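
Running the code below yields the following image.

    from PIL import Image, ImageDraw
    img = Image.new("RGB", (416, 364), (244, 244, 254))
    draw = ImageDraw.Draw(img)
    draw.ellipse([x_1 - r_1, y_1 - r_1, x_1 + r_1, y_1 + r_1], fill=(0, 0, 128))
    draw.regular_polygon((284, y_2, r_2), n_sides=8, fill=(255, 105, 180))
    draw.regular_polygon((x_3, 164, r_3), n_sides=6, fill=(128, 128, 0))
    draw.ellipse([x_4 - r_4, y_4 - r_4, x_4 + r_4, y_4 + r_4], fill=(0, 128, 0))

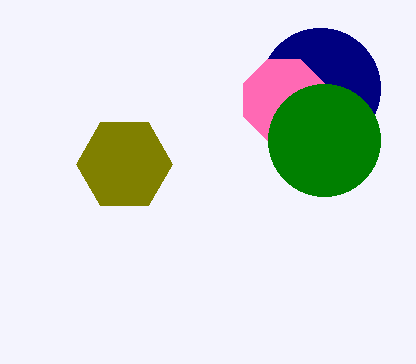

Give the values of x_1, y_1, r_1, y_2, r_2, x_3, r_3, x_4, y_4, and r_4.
x_1 = 320
y_1 = 88
r_1 = 60
y_2 = 100
r_2 = 44
x_3 = 124
r_3 = 48
x_4 = 324
y_4 = 140
r_4 = 56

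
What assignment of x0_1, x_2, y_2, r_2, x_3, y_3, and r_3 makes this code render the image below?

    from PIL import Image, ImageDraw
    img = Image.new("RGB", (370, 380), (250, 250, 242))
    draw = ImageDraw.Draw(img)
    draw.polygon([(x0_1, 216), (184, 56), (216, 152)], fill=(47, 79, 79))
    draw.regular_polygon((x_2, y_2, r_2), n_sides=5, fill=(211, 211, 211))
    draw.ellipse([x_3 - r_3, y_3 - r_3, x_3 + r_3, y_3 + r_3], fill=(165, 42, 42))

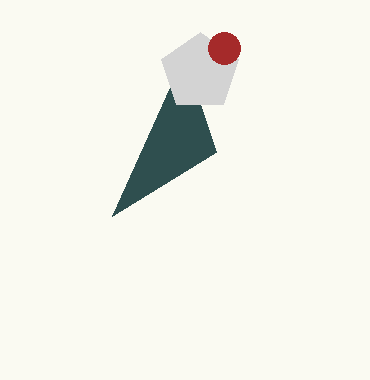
x0_1 = 112
x_2 = 200
y_2 = 72
r_2 = 40
x_3 = 224
y_3 = 48
r_3 = 16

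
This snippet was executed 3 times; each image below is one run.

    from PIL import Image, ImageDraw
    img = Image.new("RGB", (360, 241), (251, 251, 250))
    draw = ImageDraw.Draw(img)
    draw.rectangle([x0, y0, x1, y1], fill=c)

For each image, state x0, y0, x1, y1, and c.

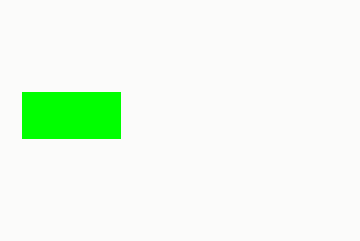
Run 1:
x0 = 22; y0 = 92; x1 = 120; y1 = 138; c = 'lime'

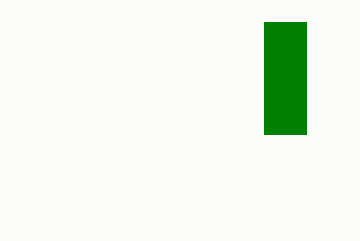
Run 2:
x0 = 264, y0 = 22, x1 = 306, y1 = 134, c = 'green'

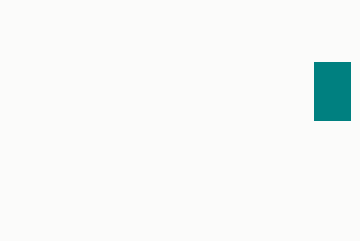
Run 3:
x0 = 314, y0 = 62, x1 = 350, y1 = 120, c = 'teal'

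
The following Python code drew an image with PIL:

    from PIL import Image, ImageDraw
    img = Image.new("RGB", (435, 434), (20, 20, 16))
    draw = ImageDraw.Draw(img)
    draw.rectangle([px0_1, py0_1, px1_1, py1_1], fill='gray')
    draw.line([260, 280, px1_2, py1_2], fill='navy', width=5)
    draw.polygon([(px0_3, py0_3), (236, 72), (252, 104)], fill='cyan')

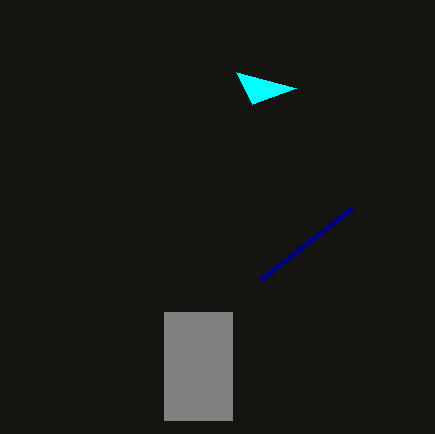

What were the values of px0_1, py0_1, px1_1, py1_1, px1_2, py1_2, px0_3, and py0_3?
px0_1 = 164; py0_1 = 312; px1_1 = 232; py1_1 = 420; px1_2 = 352; py1_2 = 208; px0_3 = 296; py0_3 = 88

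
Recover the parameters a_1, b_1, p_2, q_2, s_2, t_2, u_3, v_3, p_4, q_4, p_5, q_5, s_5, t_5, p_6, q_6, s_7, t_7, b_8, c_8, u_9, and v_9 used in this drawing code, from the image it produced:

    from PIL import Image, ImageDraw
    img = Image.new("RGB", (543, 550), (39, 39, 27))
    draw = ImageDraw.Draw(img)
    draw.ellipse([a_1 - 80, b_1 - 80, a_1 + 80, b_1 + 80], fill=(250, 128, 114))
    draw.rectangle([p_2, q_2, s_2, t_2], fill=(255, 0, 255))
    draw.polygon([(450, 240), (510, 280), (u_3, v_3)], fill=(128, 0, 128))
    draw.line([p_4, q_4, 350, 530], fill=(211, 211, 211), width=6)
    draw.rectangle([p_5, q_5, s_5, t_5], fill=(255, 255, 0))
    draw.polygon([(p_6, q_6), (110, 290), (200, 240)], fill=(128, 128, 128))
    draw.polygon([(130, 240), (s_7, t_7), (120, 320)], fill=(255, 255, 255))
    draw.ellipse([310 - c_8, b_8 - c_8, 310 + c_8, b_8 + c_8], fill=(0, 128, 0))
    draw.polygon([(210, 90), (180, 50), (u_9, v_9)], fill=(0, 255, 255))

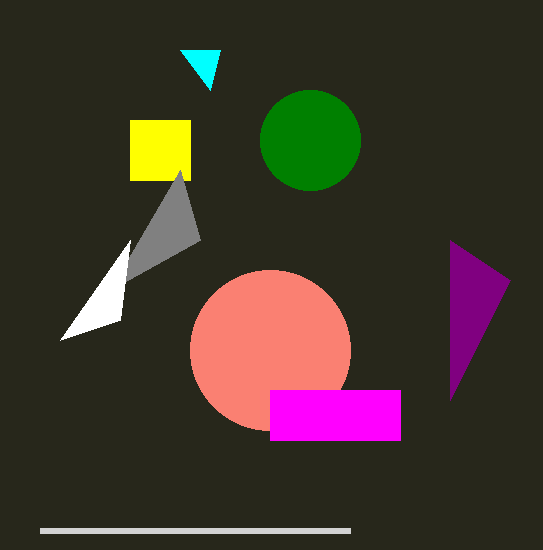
a_1 = 270, b_1 = 350, p_2 = 270, q_2 = 390, s_2 = 400, t_2 = 440, u_3 = 450, v_3 = 400, p_4 = 40, q_4 = 530, p_5 = 130, q_5 = 120, s_5 = 190, t_5 = 180, p_6 = 180, q_6 = 170, s_7 = 60, t_7 = 340, b_8 = 140, c_8 = 50, u_9 = 220, v_9 = 50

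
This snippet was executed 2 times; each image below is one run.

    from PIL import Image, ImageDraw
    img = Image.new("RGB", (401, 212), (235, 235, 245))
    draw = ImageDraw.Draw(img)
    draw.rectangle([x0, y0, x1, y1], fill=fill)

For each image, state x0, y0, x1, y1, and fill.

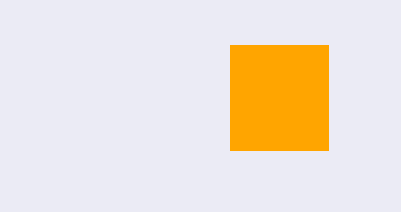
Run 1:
x0 = 230; y0 = 45; x1 = 328; y1 = 150; fill = 'orange'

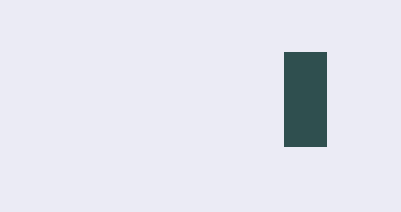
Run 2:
x0 = 284; y0 = 52; x1 = 326; y1 = 146; fill = 'darkslategray'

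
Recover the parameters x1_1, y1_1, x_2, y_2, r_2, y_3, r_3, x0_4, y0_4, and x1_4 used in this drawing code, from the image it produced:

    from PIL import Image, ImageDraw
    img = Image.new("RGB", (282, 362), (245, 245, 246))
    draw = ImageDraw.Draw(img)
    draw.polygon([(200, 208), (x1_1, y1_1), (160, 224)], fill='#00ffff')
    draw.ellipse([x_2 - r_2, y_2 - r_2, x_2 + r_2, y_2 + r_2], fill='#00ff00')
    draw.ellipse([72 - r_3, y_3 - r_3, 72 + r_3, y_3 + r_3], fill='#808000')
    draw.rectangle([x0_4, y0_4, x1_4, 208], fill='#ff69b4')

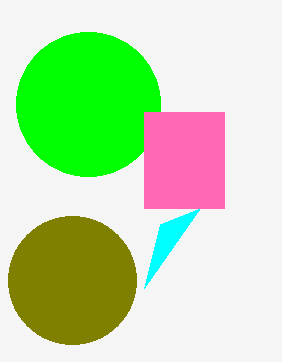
x1_1 = 144, y1_1 = 288, x_2 = 88, y_2 = 104, r_2 = 72, y_3 = 280, r_3 = 64, x0_4 = 144, y0_4 = 112, x1_4 = 224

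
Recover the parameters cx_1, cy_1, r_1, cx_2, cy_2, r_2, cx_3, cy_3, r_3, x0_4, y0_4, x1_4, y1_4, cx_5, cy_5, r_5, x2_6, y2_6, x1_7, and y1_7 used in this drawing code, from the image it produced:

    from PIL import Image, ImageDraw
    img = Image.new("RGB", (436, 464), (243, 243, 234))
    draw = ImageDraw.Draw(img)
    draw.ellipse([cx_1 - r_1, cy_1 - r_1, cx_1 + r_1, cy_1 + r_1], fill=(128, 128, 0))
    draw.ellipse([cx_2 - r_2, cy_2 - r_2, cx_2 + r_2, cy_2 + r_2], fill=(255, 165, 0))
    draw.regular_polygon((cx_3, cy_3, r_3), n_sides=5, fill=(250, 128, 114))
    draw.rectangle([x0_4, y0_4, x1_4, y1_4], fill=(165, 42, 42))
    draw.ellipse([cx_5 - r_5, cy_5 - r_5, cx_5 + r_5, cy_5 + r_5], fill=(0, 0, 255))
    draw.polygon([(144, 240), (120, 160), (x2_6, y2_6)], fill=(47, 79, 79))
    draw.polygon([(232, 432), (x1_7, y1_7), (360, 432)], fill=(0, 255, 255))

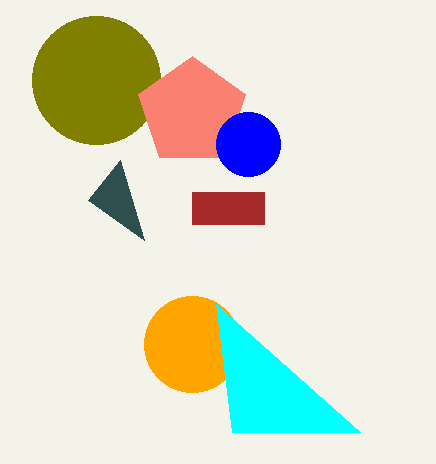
cx_1 = 96
cy_1 = 80
r_1 = 64
cx_2 = 192
cy_2 = 344
r_2 = 48
cx_3 = 192
cy_3 = 112
r_3 = 56
x0_4 = 192
y0_4 = 192
x1_4 = 264
y1_4 = 224
cx_5 = 248
cy_5 = 144
r_5 = 32
x2_6 = 88
y2_6 = 200
x1_7 = 216
y1_7 = 304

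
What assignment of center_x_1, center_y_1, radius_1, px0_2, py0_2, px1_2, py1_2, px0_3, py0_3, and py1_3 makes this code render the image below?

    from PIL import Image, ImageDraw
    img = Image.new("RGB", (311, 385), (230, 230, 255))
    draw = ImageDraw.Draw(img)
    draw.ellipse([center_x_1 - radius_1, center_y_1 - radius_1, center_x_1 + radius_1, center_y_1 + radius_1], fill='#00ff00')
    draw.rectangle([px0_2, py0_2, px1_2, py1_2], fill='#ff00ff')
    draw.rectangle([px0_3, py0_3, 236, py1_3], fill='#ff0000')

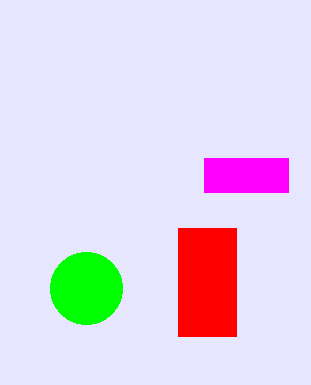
center_x_1 = 86, center_y_1 = 288, radius_1 = 36, px0_2 = 204, py0_2 = 158, px1_2 = 288, py1_2 = 192, px0_3 = 178, py0_3 = 228, py1_3 = 336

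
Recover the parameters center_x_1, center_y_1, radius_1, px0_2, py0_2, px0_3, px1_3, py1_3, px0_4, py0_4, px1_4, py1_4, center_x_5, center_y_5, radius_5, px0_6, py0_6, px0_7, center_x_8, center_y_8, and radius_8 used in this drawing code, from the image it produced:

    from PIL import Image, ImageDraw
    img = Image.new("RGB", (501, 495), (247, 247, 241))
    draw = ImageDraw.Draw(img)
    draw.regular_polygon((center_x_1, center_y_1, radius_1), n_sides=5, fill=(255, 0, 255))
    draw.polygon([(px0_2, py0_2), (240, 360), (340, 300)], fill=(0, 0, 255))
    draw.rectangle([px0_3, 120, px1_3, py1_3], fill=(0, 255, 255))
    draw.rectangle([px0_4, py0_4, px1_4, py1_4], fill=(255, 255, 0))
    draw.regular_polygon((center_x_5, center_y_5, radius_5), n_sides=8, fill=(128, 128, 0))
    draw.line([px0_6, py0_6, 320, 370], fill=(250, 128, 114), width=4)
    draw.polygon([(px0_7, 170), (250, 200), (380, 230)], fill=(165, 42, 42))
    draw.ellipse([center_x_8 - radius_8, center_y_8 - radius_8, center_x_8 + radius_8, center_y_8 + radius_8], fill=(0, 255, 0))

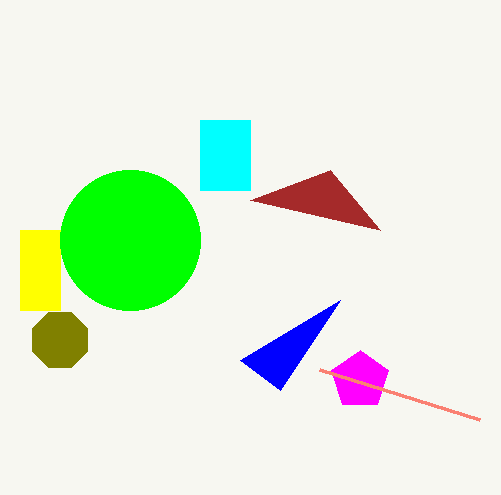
center_x_1 = 360, center_y_1 = 380, radius_1 = 30, px0_2 = 280, py0_2 = 390, px0_3 = 200, px1_3 = 250, py1_3 = 190, px0_4 = 20, py0_4 = 230, px1_4 = 60, py1_4 = 310, center_x_5 = 60, center_y_5 = 340, radius_5 = 30, px0_6 = 480, py0_6 = 420, px0_7 = 330, center_x_8 = 130, center_y_8 = 240, radius_8 = 70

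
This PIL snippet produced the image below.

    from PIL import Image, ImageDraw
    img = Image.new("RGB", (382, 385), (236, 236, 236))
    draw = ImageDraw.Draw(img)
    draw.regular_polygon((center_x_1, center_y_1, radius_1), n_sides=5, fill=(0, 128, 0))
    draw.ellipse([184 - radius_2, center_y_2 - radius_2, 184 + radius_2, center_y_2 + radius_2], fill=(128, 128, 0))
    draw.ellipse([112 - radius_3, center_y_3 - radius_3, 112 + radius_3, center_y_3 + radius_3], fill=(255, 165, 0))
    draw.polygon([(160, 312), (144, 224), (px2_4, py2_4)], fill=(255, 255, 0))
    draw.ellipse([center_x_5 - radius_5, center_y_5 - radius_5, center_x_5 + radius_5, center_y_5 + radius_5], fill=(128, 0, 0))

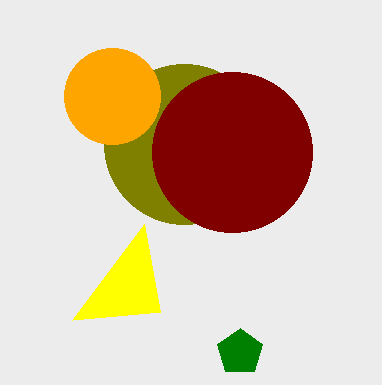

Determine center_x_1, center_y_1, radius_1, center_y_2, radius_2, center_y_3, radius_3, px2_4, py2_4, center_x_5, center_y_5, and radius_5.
center_x_1 = 240, center_y_1 = 352, radius_1 = 24, center_y_2 = 144, radius_2 = 80, center_y_3 = 96, radius_3 = 48, px2_4 = 72, py2_4 = 320, center_x_5 = 232, center_y_5 = 152, radius_5 = 80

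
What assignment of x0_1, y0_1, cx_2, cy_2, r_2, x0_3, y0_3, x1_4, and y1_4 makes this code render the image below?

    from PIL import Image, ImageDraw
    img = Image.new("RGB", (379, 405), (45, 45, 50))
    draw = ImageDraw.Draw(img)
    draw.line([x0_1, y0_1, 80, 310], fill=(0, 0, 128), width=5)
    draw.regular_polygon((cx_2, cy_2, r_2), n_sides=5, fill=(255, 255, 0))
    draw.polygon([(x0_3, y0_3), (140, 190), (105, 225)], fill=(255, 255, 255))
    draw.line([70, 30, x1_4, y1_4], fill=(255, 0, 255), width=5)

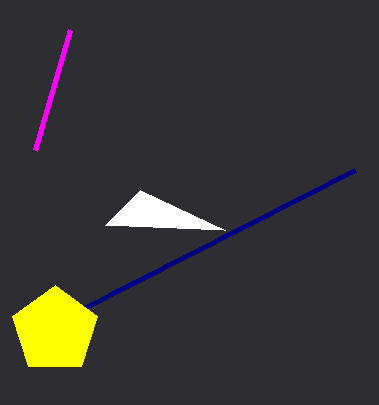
x0_1 = 355; y0_1 = 170; cx_2 = 55; cy_2 = 330; r_2 = 45; x0_3 = 225; y0_3 = 230; x1_4 = 35; y1_4 = 150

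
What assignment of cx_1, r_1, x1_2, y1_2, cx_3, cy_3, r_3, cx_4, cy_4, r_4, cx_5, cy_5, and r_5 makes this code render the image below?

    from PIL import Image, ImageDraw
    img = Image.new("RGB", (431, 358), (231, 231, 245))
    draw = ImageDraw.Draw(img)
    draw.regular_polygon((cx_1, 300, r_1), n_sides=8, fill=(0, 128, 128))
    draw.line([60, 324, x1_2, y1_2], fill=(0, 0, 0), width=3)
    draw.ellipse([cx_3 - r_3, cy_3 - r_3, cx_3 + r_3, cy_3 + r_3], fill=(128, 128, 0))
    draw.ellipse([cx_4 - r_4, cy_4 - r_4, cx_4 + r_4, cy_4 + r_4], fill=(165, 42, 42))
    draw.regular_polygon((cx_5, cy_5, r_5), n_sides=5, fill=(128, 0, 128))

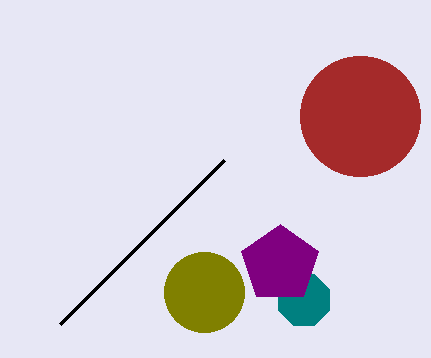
cx_1 = 304, r_1 = 28, x1_2 = 224, y1_2 = 160, cx_3 = 204, cy_3 = 292, r_3 = 40, cx_4 = 360, cy_4 = 116, r_4 = 60, cx_5 = 280, cy_5 = 264, r_5 = 40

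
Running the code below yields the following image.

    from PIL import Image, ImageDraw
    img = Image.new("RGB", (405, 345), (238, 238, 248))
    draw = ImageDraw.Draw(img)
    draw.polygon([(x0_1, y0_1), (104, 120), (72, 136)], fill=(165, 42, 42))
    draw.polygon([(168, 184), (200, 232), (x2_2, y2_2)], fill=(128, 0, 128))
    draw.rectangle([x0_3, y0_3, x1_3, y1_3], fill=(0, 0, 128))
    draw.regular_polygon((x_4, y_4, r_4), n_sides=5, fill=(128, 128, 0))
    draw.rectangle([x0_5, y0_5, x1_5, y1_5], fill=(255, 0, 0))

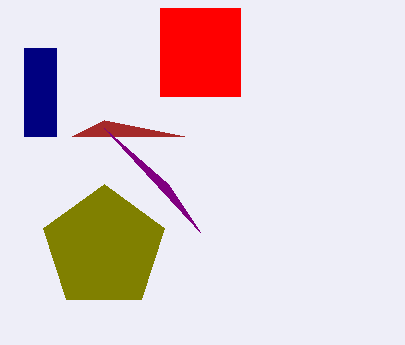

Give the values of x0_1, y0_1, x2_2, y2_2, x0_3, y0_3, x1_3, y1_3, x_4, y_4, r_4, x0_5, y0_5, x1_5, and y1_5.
x0_1 = 184
y0_1 = 136
x2_2 = 104
y2_2 = 128
x0_3 = 24
y0_3 = 48
x1_3 = 56
y1_3 = 136
x_4 = 104
y_4 = 248
r_4 = 64
x0_5 = 160
y0_5 = 8
x1_5 = 240
y1_5 = 96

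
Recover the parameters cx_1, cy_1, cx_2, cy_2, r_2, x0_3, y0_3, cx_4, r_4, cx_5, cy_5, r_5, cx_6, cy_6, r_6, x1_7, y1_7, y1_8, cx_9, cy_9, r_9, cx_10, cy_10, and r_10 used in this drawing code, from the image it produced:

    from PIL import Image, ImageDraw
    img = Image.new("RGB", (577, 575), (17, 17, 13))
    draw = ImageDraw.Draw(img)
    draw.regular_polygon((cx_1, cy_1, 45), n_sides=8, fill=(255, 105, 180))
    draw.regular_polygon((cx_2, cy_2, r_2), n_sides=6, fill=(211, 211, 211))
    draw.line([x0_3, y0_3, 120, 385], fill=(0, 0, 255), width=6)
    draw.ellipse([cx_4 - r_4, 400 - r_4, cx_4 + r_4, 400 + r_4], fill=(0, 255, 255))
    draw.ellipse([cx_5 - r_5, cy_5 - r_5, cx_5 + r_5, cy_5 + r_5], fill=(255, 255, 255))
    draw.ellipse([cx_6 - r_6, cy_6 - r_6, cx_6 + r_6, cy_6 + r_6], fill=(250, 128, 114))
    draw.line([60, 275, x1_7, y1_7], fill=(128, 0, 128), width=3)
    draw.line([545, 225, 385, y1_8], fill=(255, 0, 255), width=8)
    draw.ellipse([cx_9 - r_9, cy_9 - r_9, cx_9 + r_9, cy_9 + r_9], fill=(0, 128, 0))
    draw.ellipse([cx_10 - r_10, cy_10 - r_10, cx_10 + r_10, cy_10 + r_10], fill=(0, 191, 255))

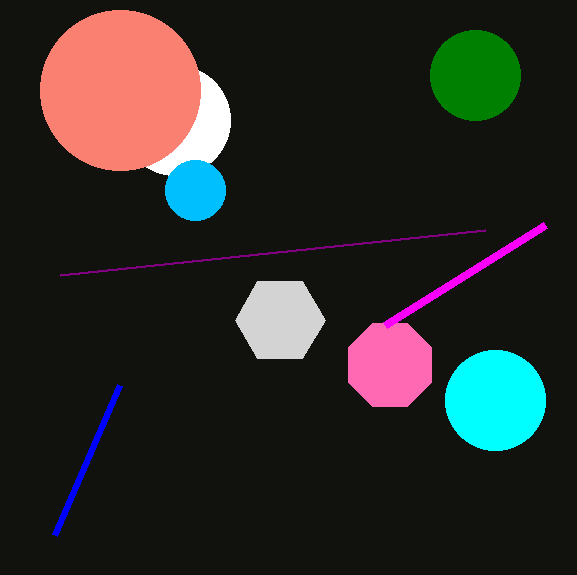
cx_1 = 390, cy_1 = 365, cx_2 = 280, cy_2 = 320, r_2 = 45, x0_3 = 55, y0_3 = 535, cx_4 = 495, r_4 = 50, cx_5 = 175, cy_5 = 120, r_5 = 55, cx_6 = 120, cy_6 = 90, r_6 = 80, x1_7 = 485, y1_7 = 230, y1_8 = 325, cx_9 = 475, cy_9 = 75, r_9 = 45, cx_10 = 195, cy_10 = 190, r_10 = 30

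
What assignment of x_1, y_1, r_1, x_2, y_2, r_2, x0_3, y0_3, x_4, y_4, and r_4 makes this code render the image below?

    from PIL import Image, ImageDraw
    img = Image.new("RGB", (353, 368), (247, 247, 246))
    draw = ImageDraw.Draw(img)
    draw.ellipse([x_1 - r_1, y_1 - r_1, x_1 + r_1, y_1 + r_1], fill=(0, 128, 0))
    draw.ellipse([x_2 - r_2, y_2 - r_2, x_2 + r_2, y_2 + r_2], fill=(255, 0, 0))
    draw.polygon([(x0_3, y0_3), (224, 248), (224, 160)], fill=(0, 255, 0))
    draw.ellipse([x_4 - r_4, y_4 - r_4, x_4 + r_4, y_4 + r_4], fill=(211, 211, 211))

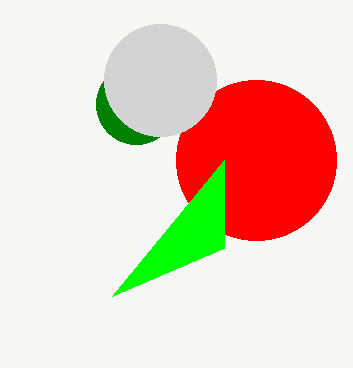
x_1 = 136; y_1 = 104; r_1 = 40; x_2 = 256; y_2 = 160; r_2 = 80; x0_3 = 112; y0_3 = 296; x_4 = 160; y_4 = 80; r_4 = 56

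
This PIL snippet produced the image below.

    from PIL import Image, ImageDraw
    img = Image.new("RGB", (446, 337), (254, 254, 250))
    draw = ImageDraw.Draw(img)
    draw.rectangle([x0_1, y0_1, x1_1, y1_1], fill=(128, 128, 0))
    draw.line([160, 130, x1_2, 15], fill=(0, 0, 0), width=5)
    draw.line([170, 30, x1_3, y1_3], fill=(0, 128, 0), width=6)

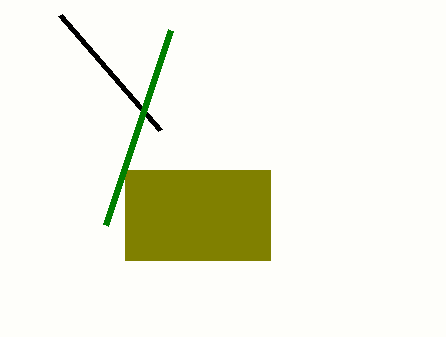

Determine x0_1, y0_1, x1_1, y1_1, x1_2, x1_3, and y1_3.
x0_1 = 125, y0_1 = 170, x1_1 = 270, y1_1 = 260, x1_2 = 60, x1_3 = 105, y1_3 = 225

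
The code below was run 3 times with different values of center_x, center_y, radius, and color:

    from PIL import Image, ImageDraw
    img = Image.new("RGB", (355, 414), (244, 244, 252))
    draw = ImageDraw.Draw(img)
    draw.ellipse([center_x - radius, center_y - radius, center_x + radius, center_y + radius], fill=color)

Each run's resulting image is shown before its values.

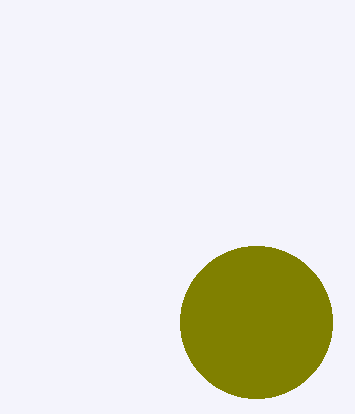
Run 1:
center_x = 256, center_y = 322, radius = 76, color = 'olive'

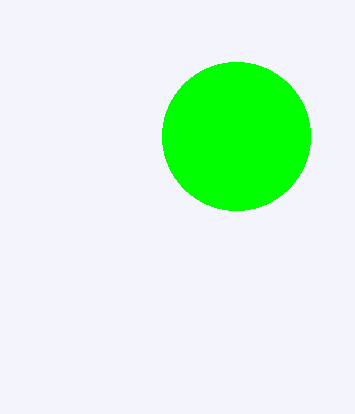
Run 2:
center_x = 236, center_y = 136, radius = 74, color = 'lime'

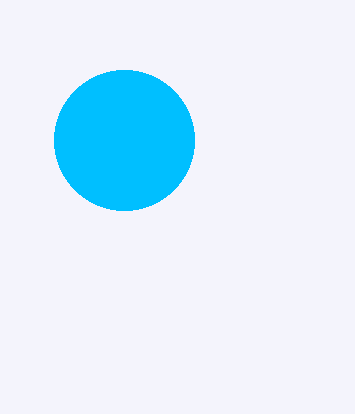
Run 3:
center_x = 124, center_y = 140, radius = 70, color = 'deepskyblue'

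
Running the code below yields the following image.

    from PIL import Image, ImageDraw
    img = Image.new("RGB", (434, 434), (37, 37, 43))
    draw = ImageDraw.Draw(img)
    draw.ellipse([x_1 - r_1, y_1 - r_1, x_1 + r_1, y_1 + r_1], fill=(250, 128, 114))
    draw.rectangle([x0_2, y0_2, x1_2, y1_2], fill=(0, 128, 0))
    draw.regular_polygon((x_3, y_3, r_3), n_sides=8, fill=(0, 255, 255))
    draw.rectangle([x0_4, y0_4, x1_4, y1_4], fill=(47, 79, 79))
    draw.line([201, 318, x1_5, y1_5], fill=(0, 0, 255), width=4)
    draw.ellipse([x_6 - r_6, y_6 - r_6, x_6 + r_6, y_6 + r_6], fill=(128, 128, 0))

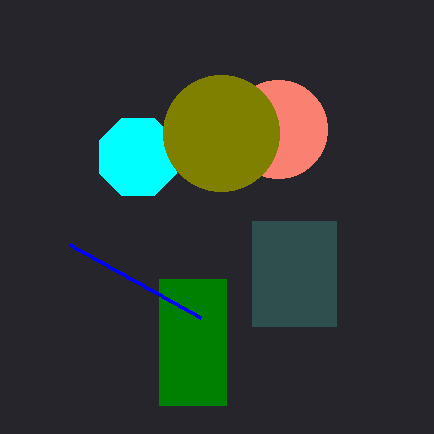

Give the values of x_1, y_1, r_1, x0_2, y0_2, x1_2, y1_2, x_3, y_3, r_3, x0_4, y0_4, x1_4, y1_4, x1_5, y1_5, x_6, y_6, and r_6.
x_1 = 278; y_1 = 129; r_1 = 49; x0_2 = 159; y0_2 = 279; x1_2 = 226; y1_2 = 405; x_3 = 138; y_3 = 157; r_3 = 42; x0_4 = 252; y0_4 = 221; x1_4 = 336; y1_4 = 326; x1_5 = 70; y1_5 = 245; x_6 = 221; y_6 = 133; r_6 = 58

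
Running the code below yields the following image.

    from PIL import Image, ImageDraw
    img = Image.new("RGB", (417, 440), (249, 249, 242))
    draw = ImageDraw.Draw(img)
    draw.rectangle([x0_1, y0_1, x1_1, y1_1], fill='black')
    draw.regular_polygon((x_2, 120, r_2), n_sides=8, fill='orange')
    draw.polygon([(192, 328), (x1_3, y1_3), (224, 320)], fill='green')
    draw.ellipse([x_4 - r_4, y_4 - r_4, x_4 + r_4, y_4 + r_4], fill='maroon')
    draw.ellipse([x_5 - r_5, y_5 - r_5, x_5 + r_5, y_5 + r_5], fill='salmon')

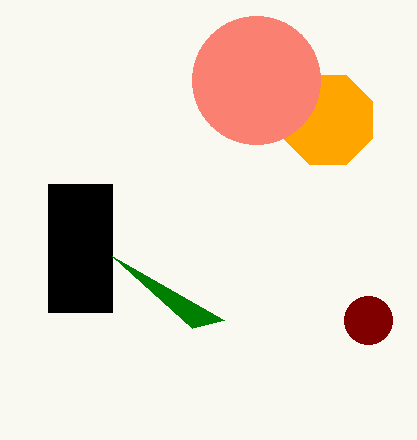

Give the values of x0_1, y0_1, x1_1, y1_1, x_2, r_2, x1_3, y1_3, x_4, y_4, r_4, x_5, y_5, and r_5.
x0_1 = 48, y0_1 = 184, x1_1 = 112, y1_1 = 312, x_2 = 328, r_2 = 48, x1_3 = 112, y1_3 = 256, x_4 = 368, y_4 = 320, r_4 = 24, x_5 = 256, y_5 = 80, r_5 = 64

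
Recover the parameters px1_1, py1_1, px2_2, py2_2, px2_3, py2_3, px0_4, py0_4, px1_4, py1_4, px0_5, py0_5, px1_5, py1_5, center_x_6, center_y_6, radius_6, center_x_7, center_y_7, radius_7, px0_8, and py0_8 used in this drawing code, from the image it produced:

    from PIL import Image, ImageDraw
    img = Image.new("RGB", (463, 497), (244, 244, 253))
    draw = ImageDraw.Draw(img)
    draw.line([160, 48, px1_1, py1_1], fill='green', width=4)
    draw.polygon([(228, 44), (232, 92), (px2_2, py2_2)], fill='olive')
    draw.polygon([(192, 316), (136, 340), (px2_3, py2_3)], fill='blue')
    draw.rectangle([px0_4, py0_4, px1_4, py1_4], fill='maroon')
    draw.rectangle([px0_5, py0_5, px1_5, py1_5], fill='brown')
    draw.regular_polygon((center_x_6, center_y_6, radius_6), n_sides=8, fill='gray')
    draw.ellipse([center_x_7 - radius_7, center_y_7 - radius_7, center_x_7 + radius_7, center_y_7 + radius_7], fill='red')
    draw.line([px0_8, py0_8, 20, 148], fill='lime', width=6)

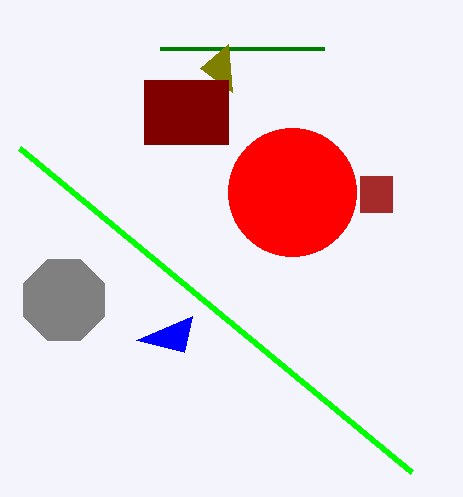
px1_1 = 324
py1_1 = 48
px2_2 = 200
py2_2 = 68
px2_3 = 184
py2_3 = 352
px0_4 = 144
py0_4 = 80
px1_4 = 228
py1_4 = 144
px0_5 = 360
py0_5 = 176
px1_5 = 392
py1_5 = 212
center_x_6 = 64
center_y_6 = 300
radius_6 = 44
center_x_7 = 292
center_y_7 = 192
radius_7 = 64
px0_8 = 412
py0_8 = 472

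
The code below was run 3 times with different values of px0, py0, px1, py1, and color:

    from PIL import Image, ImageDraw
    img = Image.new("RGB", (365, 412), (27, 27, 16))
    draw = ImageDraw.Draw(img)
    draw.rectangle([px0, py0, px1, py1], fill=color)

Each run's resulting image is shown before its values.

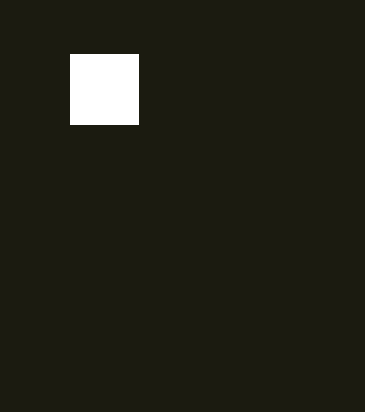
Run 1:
px0 = 70; py0 = 54; px1 = 138; py1 = 124; color = 'white'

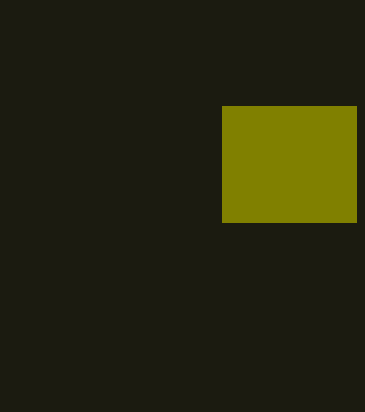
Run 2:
px0 = 222, py0 = 106, px1 = 356, py1 = 222, color = 'olive'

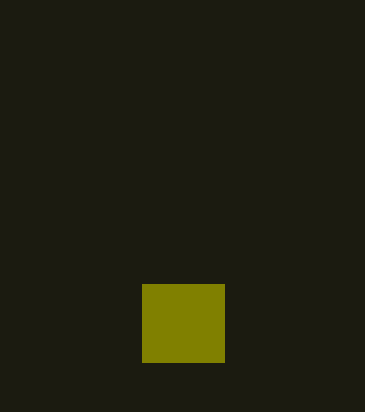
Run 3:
px0 = 142
py0 = 284
px1 = 224
py1 = 362
color = 'olive'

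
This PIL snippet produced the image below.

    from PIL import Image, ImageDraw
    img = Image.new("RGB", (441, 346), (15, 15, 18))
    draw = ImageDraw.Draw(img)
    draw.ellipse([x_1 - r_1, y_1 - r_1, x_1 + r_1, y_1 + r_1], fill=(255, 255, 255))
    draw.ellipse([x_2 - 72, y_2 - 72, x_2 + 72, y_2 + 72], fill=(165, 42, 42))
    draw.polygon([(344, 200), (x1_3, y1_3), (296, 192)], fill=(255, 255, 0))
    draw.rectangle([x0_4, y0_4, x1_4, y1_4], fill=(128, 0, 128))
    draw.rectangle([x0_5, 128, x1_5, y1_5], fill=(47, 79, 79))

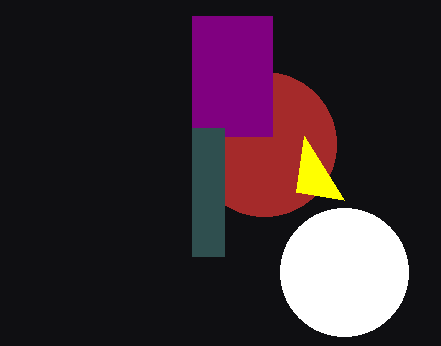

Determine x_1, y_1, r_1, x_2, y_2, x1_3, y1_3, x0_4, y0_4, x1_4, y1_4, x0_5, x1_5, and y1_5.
x_1 = 344, y_1 = 272, r_1 = 64, x_2 = 264, y_2 = 144, x1_3 = 304, y1_3 = 136, x0_4 = 192, y0_4 = 16, x1_4 = 272, y1_4 = 136, x0_5 = 192, x1_5 = 224, y1_5 = 256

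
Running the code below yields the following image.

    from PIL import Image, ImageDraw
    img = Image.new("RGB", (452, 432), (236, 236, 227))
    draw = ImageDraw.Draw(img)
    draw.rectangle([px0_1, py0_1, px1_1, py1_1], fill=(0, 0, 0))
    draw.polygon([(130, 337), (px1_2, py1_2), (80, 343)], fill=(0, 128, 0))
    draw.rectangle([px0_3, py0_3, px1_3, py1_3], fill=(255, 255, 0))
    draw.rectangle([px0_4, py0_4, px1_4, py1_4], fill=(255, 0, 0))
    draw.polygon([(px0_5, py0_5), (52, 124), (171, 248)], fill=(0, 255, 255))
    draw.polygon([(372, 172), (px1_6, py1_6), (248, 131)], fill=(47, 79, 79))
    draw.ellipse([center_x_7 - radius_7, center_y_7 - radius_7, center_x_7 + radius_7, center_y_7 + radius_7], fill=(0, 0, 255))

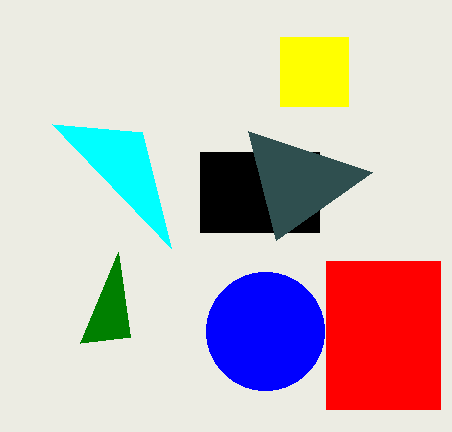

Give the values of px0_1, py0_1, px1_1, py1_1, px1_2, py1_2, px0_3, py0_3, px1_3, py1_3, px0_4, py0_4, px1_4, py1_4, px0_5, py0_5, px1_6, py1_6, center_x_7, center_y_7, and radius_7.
px0_1 = 200; py0_1 = 152; px1_1 = 319; py1_1 = 232; px1_2 = 118; py1_2 = 252; px0_3 = 280; py0_3 = 37; px1_3 = 348; py1_3 = 106; px0_4 = 326; py0_4 = 261; px1_4 = 440; py1_4 = 409; px0_5 = 142; py0_5 = 132; px1_6 = 276; py1_6 = 240; center_x_7 = 265; center_y_7 = 331; radius_7 = 59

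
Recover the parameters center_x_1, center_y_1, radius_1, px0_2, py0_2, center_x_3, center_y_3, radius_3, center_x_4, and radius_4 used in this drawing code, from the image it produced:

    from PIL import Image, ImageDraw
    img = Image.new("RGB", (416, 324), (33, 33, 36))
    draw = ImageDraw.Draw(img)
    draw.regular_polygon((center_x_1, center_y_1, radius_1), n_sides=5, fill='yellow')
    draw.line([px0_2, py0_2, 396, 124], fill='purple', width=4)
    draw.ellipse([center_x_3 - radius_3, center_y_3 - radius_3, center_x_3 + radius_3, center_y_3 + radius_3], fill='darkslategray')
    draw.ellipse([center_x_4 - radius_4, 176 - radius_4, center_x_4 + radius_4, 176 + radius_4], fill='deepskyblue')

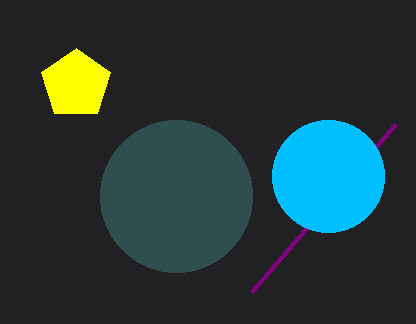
center_x_1 = 76
center_y_1 = 84
radius_1 = 36
px0_2 = 252
py0_2 = 292
center_x_3 = 176
center_y_3 = 196
radius_3 = 76
center_x_4 = 328
radius_4 = 56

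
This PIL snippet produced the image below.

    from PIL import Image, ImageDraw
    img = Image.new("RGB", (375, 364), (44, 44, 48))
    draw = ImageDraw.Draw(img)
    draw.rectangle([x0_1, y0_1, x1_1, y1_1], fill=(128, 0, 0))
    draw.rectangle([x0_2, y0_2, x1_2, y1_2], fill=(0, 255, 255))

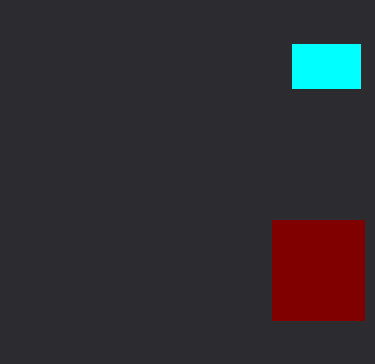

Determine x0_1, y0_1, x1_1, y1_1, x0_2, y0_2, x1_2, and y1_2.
x0_1 = 272, y0_1 = 220, x1_1 = 364, y1_1 = 320, x0_2 = 292, y0_2 = 44, x1_2 = 360, y1_2 = 88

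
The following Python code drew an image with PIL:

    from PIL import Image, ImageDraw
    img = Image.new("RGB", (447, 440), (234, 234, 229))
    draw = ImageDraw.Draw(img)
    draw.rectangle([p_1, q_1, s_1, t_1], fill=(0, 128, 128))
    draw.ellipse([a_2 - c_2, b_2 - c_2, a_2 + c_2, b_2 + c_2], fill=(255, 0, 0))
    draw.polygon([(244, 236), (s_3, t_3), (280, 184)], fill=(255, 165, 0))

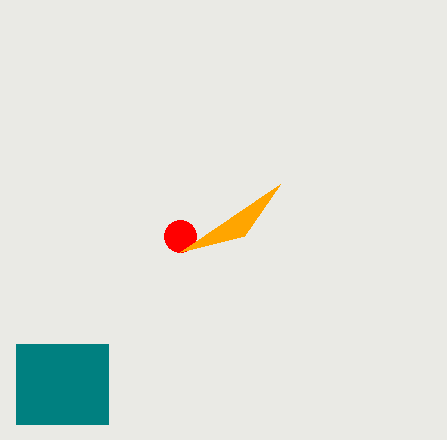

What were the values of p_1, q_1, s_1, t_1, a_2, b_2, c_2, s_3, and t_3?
p_1 = 16
q_1 = 344
s_1 = 108
t_1 = 424
a_2 = 180
b_2 = 236
c_2 = 16
s_3 = 180
t_3 = 252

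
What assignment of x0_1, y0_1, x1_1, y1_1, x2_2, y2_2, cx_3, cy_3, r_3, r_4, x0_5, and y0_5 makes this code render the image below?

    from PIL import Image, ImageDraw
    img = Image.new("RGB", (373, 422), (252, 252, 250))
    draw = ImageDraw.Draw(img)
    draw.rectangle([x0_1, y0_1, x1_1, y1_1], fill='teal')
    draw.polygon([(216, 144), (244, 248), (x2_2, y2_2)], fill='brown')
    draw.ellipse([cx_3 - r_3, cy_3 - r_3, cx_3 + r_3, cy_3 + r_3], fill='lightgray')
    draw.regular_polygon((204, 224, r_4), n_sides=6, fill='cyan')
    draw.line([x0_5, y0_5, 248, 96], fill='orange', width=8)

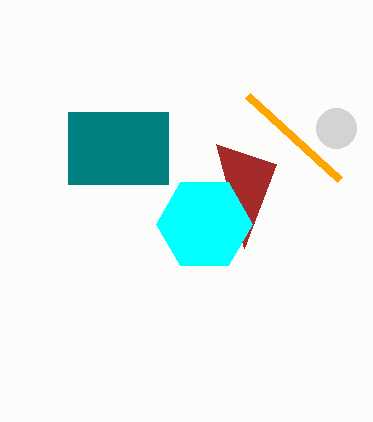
x0_1 = 68, y0_1 = 112, x1_1 = 168, y1_1 = 184, x2_2 = 276, y2_2 = 164, cx_3 = 336, cy_3 = 128, r_3 = 20, r_4 = 48, x0_5 = 340, y0_5 = 180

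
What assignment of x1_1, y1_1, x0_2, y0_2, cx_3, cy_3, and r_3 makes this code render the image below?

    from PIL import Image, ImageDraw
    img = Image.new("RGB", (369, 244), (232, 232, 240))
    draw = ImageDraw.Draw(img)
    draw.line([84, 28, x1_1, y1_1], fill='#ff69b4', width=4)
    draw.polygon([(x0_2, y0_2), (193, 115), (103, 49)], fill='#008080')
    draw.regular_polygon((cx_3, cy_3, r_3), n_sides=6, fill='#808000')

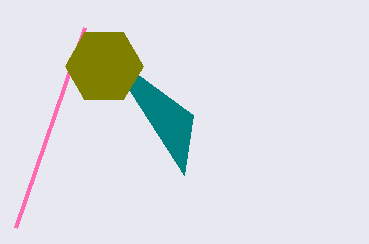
x1_1 = 15; y1_1 = 228; x0_2 = 184; y0_2 = 175; cx_3 = 104; cy_3 = 66; r_3 = 39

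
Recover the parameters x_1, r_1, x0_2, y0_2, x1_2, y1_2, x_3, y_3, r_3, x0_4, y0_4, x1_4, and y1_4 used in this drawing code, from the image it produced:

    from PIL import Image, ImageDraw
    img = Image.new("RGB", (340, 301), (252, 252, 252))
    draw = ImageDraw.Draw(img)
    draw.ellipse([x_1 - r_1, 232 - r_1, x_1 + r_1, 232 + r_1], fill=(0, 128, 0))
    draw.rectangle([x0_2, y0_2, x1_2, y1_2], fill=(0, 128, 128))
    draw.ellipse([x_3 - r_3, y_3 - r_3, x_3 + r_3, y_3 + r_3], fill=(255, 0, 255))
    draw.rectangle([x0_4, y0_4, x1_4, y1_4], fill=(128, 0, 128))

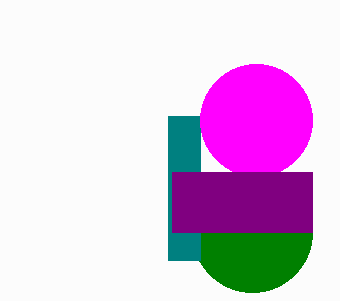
x_1 = 252, r_1 = 60, x0_2 = 168, y0_2 = 116, x1_2 = 200, y1_2 = 260, x_3 = 256, y_3 = 120, r_3 = 56, x0_4 = 172, y0_4 = 172, x1_4 = 312, y1_4 = 232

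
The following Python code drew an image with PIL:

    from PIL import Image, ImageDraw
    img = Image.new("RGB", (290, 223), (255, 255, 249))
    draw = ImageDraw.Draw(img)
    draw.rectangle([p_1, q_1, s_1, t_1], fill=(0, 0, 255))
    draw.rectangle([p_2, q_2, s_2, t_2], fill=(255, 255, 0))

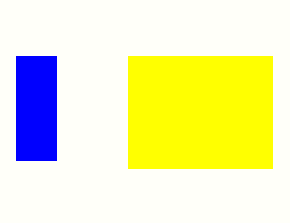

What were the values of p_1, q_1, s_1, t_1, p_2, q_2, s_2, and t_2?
p_1 = 16; q_1 = 56; s_1 = 56; t_1 = 160; p_2 = 128; q_2 = 56; s_2 = 272; t_2 = 168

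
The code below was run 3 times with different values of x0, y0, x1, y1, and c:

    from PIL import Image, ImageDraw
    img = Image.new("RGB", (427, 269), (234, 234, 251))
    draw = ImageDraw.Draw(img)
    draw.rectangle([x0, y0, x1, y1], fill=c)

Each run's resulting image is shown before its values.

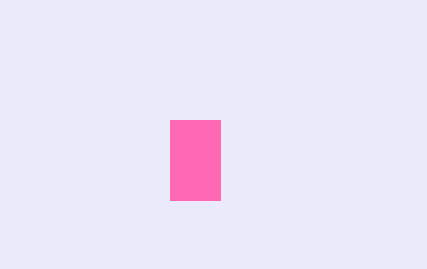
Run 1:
x0 = 170; y0 = 120; x1 = 220; y1 = 200; c = 'hotpink'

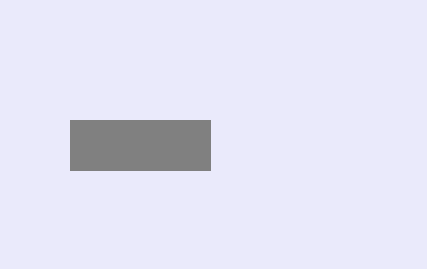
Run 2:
x0 = 70, y0 = 120, x1 = 210, y1 = 170, c = 'gray'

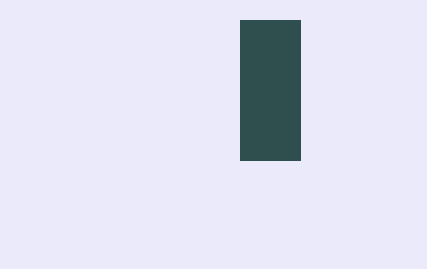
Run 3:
x0 = 240, y0 = 20, x1 = 300, y1 = 160, c = 'darkslategray'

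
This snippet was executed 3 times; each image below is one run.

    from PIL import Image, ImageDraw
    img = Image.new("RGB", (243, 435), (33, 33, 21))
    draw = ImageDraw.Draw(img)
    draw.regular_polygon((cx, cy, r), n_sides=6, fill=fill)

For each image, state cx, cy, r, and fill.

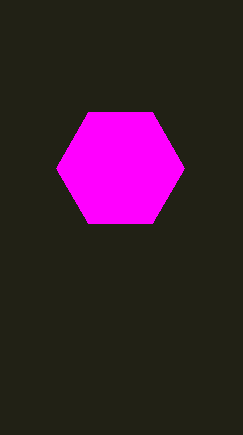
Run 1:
cx = 120; cy = 168; r = 64; fill = 'magenta'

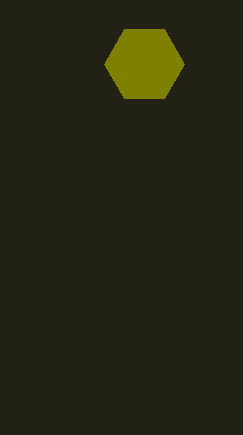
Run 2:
cx = 144, cy = 64, r = 40, fill = 'olive'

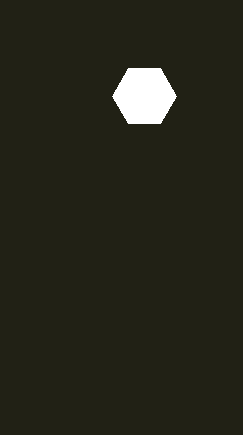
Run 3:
cx = 144
cy = 96
r = 32
fill = 'white'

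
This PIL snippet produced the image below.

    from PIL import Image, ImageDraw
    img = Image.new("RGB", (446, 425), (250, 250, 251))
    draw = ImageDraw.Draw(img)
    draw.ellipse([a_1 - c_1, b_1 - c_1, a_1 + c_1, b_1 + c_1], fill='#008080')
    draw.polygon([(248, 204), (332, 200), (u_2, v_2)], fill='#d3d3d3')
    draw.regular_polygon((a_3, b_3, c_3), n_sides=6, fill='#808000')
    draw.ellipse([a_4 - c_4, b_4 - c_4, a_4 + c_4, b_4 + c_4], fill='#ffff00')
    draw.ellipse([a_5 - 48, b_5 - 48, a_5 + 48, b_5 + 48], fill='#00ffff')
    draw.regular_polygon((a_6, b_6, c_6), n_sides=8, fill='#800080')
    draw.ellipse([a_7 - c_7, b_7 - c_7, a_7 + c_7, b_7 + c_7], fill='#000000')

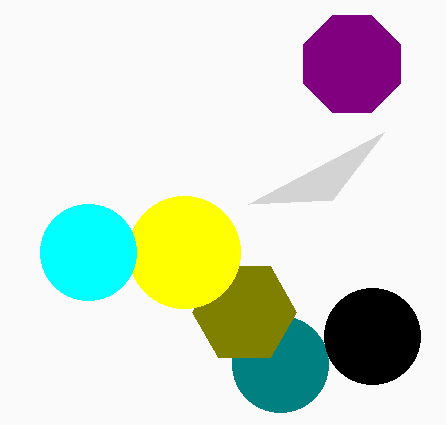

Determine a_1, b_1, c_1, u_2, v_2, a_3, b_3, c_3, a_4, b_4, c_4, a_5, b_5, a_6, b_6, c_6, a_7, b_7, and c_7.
a_1 = 280; b_1 = 364; c_1 = 48; u_2 = 384; v_2 = 132; a_3 = 244; b_3 = 312; c_3 = 52; a_4 = 184; b_4 = 252; c_4 = 56; a_5 = 88; b_5 = 252; a_6 = 352; b_6 = 64; c_6 = 52; a_7 = 372; b_7 = 336; c_7 = 48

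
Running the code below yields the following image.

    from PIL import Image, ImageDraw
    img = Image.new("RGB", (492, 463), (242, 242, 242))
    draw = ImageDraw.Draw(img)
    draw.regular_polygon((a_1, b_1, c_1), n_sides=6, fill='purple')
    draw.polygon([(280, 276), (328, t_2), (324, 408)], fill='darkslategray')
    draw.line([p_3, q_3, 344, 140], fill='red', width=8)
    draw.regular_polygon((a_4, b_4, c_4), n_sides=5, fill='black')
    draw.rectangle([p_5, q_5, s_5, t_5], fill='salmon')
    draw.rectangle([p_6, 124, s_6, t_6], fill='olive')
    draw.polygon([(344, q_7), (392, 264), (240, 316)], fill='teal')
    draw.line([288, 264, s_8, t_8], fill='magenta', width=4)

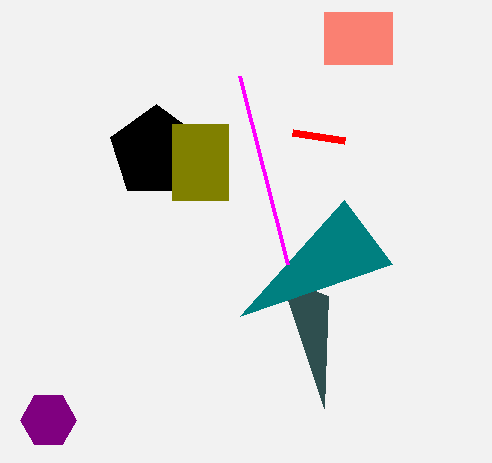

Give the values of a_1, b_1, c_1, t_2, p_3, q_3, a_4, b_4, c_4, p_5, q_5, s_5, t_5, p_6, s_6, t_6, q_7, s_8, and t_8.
a_1 = 48
b_1 = 420
c_1 = 28
t_2 = 296
p_3 = 292
q_3 = 132
a_4 = 156
b_4 = 152
c_4 = 48
p_5 = 324
q_5 = 12
s_5 = 392
t_5 = 64
p_6 = 172
s_6 = 228
t_6 = 200
q_7 = 200
s_8 = 240
t_8 = 76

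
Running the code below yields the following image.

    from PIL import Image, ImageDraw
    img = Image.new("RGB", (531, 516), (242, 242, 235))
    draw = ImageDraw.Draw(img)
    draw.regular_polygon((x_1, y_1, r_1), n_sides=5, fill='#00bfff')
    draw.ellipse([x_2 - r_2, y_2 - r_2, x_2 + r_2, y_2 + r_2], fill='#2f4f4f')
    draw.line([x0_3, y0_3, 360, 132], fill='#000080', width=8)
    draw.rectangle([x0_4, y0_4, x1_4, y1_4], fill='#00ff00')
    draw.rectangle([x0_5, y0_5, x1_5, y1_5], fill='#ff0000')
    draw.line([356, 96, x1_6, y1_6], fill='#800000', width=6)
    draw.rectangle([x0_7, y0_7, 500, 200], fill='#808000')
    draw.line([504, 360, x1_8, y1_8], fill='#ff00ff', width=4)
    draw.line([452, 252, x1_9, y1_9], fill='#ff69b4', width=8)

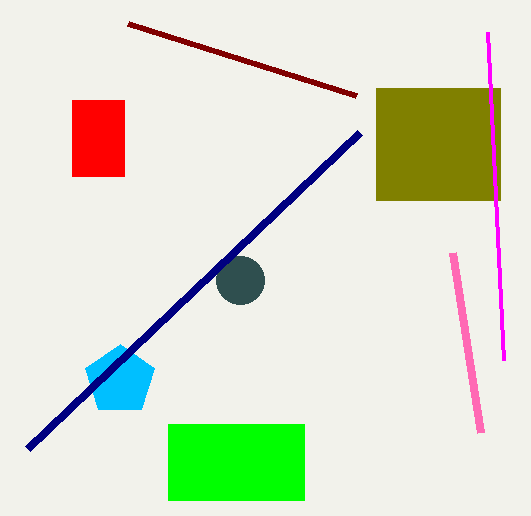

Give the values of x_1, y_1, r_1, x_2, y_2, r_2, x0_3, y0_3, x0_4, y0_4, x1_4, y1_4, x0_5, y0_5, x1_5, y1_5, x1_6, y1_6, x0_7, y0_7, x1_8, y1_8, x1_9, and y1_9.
x_1 = 120, y_1 = 380, r_1 = 36, x_2 = 240, y_2 = 280, r_2 = 24, x0_3 = 28, y0_3 = 448, x0_4 = 168, y0_4 = 424, x1_4 = 304, y1_4 = 500, x0_5 = 72, y0_5 = 100, x1_5 = 124, y1_5 = 176, x1_6 = 128, y1_6 = 24, x0_7 = 376, y0_7 = 88, x1_8 = 488, y1_8 = 32, x1_9 = 480, y1_9 = 432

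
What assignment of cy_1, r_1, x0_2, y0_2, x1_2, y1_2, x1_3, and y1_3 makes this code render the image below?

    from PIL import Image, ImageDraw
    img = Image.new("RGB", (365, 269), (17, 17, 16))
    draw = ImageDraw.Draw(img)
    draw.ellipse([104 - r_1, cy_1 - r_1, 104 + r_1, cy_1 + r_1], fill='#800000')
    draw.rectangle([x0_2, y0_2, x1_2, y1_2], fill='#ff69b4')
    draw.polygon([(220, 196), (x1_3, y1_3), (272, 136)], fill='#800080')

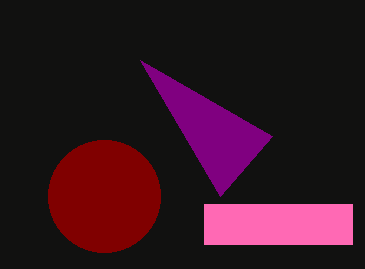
cy_1 = 196, r_1 = 56, x0_2 = 204, y0_2 = 204, x1_2 = 352, y1_2 = 244, x1_3 = 140, y1_3 = 60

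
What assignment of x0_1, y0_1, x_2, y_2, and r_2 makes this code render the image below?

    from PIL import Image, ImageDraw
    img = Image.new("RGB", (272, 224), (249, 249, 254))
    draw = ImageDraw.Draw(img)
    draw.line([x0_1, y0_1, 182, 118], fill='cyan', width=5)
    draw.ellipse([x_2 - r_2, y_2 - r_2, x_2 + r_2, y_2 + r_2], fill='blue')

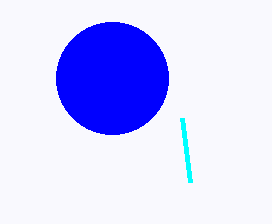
x0_1 = 190; y0_1 = 182; x_2 = 112; y_2 = 78; r_2 = 56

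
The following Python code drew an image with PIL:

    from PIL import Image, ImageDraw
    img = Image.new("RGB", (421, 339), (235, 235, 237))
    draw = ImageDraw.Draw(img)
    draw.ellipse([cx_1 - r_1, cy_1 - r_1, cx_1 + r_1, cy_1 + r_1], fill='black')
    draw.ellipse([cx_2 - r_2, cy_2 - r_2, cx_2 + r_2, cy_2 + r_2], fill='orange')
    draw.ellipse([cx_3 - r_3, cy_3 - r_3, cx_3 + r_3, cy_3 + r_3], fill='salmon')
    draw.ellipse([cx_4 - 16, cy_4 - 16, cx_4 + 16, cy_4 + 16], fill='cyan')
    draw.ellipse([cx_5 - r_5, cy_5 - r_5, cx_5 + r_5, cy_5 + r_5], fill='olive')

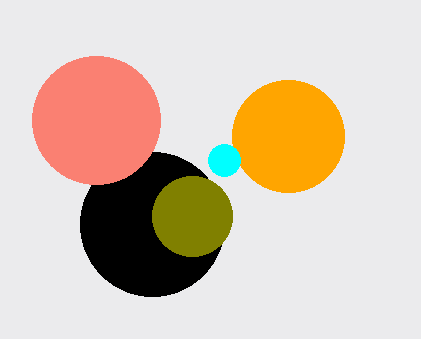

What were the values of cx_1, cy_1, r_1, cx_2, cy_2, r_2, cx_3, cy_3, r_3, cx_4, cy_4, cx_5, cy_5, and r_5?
cx_1 = 152
cy_1 = 224
r_1 = 72
cx_2 = 288
cy_2 = 136
r_2 = 56
cx_3 = 96
cy_3 = 120
r_3 = 64
cx_4 = 224
cy_4 = 160
cx_5 = 192
cy_5 = 216
r_5 = 40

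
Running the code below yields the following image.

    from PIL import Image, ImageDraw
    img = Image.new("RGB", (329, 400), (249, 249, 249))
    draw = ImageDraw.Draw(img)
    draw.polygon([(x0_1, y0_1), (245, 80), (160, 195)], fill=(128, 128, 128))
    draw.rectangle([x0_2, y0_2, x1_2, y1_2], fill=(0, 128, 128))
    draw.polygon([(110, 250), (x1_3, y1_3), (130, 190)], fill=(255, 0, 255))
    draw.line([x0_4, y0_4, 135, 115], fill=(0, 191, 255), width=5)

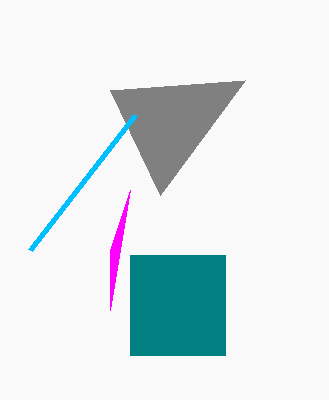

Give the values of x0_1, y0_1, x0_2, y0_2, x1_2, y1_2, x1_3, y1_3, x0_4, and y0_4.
x0_1 = 110, y0_1 = 90, x0_2 = 130, y0_2 = 255, x1_2 = 225, y1_2 = 355, x1_3 = 110, y1_3 = 310, x0_4 = 30, y0_4 = 250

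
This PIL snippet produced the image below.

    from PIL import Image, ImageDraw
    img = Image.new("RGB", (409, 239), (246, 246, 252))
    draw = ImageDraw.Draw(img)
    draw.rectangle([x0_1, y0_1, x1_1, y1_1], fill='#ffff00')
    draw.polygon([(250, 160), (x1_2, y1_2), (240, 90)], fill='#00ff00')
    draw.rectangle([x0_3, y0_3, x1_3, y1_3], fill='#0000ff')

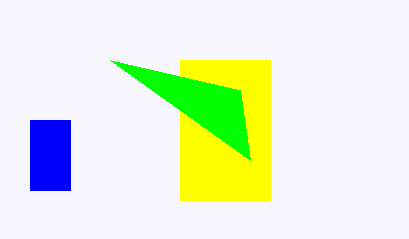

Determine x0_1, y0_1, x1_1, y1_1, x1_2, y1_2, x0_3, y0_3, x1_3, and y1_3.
x0_1 = 180
y0_1 = 60
x1_1 = 270
y1_1 = 200
x1_2 = 110
y1_2 = 60
x0_3 = 30
y0_3 = 120
x1_3 = 70
y1_3 = 190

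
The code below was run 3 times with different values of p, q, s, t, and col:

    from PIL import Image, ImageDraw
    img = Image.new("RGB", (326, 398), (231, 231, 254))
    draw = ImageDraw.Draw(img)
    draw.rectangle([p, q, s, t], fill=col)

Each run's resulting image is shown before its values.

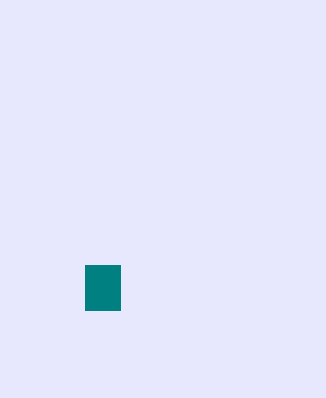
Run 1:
p = 85
q = 265
s = 120
t = 310
col = 'teal'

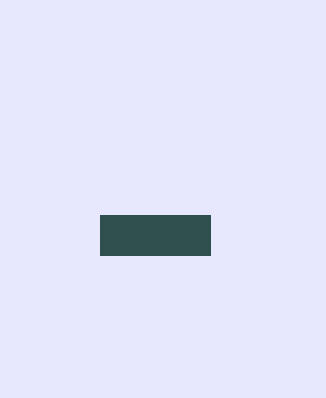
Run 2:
p = 100
q = 215
s = 210
t = 255
col = 'darkslategray'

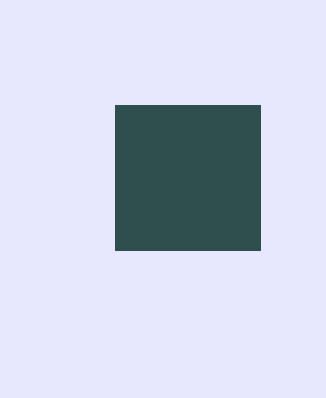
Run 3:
p = 115, q = 105, s = 260, t = 250, col = 'darkslategray'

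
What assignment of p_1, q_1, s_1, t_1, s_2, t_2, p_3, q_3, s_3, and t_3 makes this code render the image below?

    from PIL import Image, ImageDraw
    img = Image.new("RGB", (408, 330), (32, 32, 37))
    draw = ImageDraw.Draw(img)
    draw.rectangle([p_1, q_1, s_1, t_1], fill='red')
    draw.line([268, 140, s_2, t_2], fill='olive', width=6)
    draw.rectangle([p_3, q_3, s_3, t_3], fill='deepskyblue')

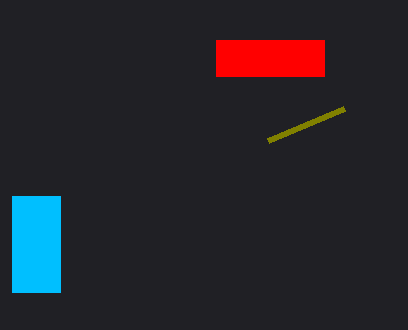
p_1 = 216
q_1 = 40
s_1 = 324
t_1 = 76
s_2 = 344
t_2 = 108
p_3 = 12
q_3 = 196
s_3 = 60
t_3 = 292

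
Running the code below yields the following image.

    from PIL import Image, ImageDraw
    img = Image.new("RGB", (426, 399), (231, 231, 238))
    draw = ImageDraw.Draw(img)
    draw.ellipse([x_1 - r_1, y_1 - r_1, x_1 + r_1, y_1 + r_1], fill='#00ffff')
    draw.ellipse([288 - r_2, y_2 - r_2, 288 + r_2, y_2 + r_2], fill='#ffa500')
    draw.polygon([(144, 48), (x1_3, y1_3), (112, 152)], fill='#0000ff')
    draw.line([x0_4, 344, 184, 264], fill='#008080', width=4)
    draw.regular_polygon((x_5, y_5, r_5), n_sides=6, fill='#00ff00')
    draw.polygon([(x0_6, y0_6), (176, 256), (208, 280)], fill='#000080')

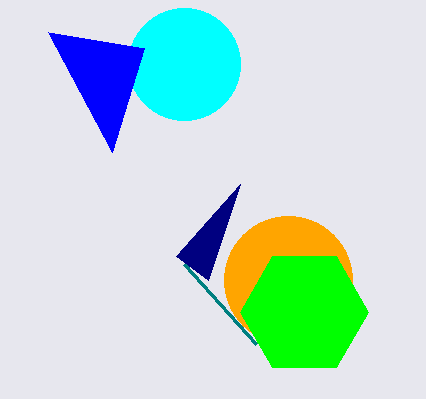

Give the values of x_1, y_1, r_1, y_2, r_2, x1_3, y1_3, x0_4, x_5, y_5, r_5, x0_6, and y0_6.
x_1 = 184, y_1 = 64, r_1 = 56, y_2 = 280, r_2 = 64, x1_3 = 48, y1_3 = 32, x0_4 = 256, x_5 = 304, y_5 = 312, r_5 = 64, x0_6 = 240, y0_6 = 184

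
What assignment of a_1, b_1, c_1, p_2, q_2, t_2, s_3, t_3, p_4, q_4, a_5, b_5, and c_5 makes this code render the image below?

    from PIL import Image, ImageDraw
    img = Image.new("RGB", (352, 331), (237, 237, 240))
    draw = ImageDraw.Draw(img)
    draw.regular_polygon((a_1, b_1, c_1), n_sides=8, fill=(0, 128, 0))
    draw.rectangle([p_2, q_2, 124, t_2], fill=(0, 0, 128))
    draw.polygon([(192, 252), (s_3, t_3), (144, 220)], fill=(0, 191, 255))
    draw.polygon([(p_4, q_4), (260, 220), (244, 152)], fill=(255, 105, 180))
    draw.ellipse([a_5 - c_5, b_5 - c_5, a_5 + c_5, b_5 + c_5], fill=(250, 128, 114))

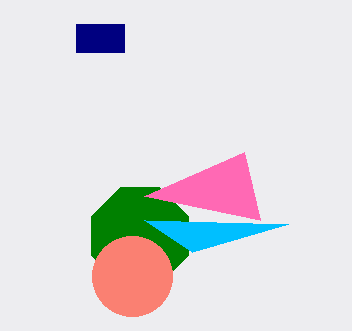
a_1 = 140; b_1 = 236; c_1 = 52; p_2 = 76; q_2 = 24; t_2 = 52; s_3 = 288; t_3 = 224; p_4 = 144; q_4 = 196; a_5 = 132; b_5 = 276; c_5 = 40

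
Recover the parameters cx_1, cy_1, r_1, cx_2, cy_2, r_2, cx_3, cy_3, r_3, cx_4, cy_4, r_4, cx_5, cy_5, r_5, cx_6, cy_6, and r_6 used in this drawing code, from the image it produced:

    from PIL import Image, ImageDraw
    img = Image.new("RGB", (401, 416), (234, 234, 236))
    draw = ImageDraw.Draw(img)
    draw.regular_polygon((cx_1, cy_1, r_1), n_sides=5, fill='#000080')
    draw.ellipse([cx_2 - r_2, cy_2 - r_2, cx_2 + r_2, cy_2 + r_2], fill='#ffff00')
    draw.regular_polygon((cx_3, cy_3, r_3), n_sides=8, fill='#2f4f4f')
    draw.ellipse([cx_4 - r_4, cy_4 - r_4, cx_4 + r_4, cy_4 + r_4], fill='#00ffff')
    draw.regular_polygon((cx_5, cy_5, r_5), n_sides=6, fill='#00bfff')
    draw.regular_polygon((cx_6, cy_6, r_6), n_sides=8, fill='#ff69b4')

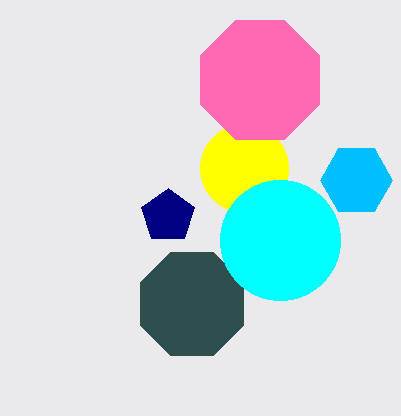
cx_1 = 168, cy_1 = 216, r_1 = 28, cx_2 = 244, cy_2 = 168, r_2 = 44, cx_3 = 192, cy_3 = 304, r_3 = 56, cx_4 = 280, cy_4 = 240, r_4 = 60, cx_5 = 356, cy_5 = 180, r_5 = 36, cx_6 = 260, cy_6 = 80, r_6 = 64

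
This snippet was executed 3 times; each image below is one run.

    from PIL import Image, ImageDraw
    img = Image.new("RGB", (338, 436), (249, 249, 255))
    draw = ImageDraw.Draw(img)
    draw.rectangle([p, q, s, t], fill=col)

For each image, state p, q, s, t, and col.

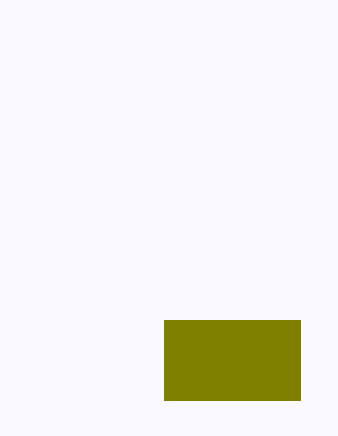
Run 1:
p = 164; q = 320; s = 300; t = 400; col = 'olive'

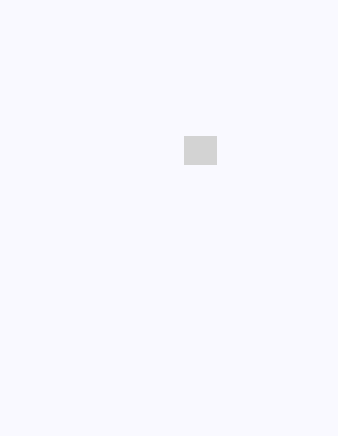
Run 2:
p = 184; q = 136; s = 216; t = 164; col = 'lightgray'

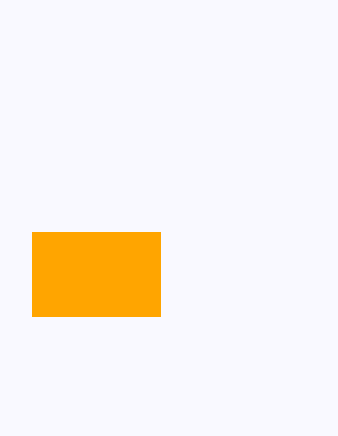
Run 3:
p = 32, q = 232, s = 160, t = 316, col = 'orange'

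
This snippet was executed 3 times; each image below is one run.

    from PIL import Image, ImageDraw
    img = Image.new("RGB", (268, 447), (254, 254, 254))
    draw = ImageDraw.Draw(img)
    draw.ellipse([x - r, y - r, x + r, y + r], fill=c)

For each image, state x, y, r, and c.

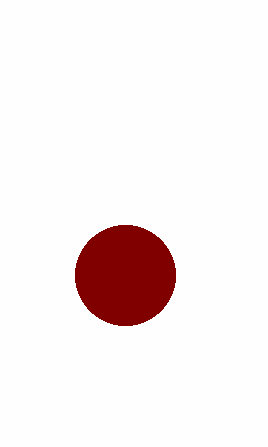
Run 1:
x = 125, y = 275, r = 50, c = 'maroon'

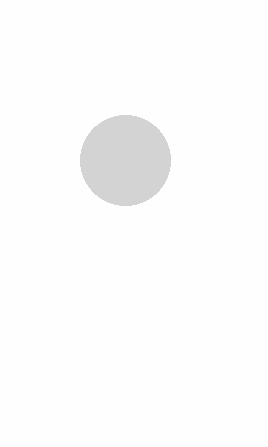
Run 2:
x = 125
y = 160
r = 45
c = 'lightgray'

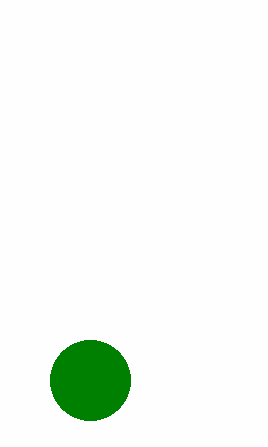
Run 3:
x = 90
y = 380
r = 40
c = 'green'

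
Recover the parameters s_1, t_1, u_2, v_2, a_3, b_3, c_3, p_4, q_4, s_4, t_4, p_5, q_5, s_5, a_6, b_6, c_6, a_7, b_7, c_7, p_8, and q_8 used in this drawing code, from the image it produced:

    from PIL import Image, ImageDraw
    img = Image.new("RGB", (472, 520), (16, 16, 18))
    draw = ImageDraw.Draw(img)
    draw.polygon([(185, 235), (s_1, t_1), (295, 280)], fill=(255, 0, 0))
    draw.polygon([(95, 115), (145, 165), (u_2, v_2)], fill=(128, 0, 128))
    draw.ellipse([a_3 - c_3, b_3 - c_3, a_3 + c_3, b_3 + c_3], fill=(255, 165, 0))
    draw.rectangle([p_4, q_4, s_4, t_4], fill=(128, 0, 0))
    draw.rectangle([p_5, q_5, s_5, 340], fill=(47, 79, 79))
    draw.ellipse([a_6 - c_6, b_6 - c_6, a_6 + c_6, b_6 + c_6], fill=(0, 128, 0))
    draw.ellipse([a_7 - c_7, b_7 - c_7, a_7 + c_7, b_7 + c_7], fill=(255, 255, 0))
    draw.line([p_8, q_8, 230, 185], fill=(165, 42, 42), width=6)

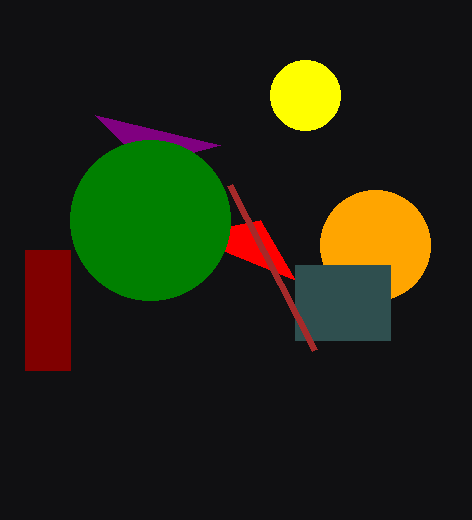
s_1 = 260; t_1 = 220; u_2 = 220; v_2 = 145; a_3 = 375; b_3 = 245; c_3 = 55; p_4 = 25; q_4 = 250; s_4 = 70; t_4 = 370; p_5 = 295; q_5 = 265; s_5 = 390; a_6 = 150; b_6 = 220; c_6 = 80; a_7 = 305; b_7 = 95; c_7 = 35; p_8 = 315; q_8 = 350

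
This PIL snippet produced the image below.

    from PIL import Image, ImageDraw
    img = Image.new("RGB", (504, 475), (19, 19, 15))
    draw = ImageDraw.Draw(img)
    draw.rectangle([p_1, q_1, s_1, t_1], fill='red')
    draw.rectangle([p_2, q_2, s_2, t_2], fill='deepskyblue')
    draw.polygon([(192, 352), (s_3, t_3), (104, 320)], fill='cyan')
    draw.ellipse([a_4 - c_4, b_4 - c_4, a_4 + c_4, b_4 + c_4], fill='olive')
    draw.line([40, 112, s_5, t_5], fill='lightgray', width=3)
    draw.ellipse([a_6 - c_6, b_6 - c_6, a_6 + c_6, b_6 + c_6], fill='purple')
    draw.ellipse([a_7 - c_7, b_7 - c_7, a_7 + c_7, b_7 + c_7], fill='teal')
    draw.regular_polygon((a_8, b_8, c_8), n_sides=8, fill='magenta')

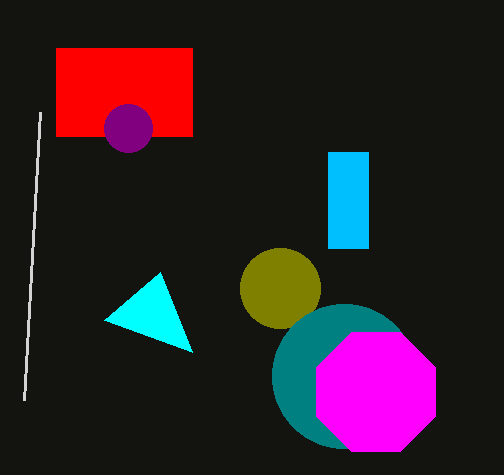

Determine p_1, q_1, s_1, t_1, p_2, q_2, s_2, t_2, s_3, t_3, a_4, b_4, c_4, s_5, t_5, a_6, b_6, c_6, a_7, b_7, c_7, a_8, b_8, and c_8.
p_1 = 56, q_1 = 48, s_1 = 192, t_1 = 136, p_2 = 328, q_2 = 152, s_2 = 368, t_2 = 248, s_3 = 160, t_3 = 272, a_4 = 280, b_4 = 288, c_4 = 40, s_5 = 24, t_5 = 400, a_6 = 128, b_6 = 128, c_6 = 24, a_7 = 344, b_7 = 376, c_7 = 72, a_8 = 376, b_8 = 392, c_8 = 64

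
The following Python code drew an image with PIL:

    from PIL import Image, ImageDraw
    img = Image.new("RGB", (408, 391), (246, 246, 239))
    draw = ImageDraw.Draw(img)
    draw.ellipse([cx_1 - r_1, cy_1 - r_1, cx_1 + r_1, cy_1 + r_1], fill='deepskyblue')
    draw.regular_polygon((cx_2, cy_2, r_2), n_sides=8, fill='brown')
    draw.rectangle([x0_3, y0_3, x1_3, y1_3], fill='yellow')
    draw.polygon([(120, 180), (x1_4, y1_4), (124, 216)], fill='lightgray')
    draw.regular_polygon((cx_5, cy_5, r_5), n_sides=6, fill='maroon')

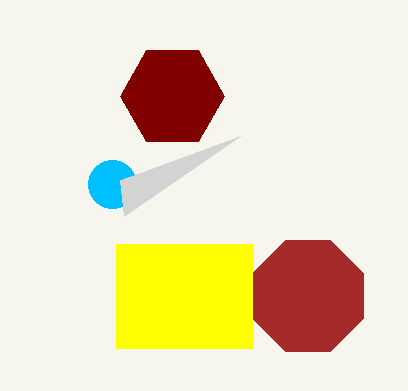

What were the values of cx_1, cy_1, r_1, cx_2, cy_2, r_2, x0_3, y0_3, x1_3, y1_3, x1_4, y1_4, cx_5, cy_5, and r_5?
cx_1 = 112
cy_1 = 184
r_1 = 24
cx_2 = 308
cy_2 = 296
r_2 = 60
x0_3 = 116
y0_3 = 244
x1_3 = 252
y1_3 = 348
x1_4 = 240
y1_4 = 136
cx_5 = 172
cy_5 = 96
r_5 = 52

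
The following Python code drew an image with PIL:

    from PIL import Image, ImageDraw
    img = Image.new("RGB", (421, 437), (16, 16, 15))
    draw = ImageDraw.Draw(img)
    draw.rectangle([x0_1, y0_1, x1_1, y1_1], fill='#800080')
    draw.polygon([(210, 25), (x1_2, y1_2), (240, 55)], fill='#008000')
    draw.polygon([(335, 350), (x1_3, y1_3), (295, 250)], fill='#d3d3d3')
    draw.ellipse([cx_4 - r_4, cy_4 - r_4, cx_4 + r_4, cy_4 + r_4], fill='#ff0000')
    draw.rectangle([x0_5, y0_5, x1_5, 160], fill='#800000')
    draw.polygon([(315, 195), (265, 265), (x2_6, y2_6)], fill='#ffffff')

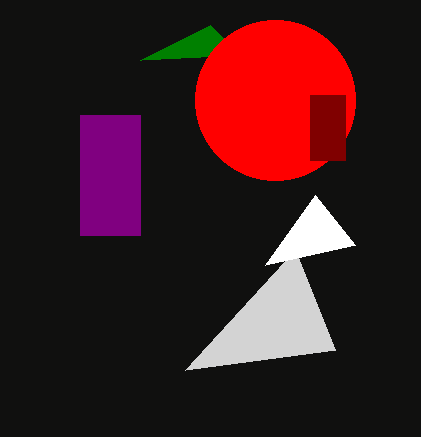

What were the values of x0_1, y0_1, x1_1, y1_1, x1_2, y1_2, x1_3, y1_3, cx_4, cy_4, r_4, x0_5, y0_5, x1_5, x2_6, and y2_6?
x0_1 = 80; y0_1 = 115; x1_1 = 140; y1_1 = 235; x1_2 = 140; y1_2 = 60; x1_3 = 185; y1_3 = 370; cx_4 = 275; cy_4 = 100; r_4 = 80; x0_5 = 310; y0_5 = 95; x1_5 = 345; x2_6 = 355; y2_6 = 245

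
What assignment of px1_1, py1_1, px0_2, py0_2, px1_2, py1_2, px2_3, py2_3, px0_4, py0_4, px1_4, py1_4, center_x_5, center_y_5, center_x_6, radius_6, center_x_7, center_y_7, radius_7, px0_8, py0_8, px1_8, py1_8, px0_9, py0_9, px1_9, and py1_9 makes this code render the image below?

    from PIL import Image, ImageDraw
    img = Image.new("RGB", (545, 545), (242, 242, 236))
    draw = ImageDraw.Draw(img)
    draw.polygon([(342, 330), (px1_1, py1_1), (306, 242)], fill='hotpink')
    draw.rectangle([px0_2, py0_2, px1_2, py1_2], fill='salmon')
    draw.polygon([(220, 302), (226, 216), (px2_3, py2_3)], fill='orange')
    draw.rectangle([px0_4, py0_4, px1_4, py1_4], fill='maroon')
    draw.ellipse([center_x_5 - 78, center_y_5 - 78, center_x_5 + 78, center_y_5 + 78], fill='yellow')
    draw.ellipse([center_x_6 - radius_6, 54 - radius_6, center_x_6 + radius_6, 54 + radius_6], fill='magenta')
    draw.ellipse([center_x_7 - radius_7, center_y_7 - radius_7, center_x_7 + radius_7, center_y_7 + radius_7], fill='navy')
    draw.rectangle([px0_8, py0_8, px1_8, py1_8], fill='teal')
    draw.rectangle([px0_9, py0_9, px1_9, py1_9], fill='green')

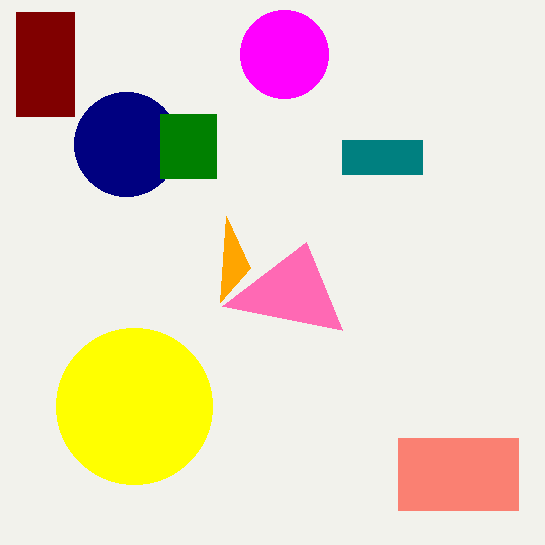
px1_1 = 222; py1_1 = 306; px0_2 = 398; py0_2 = 438; px1_2 = 518; py1_2 = 510; px2_3 = 250; py2_3 = 268; px0_4 = 16; py0_4 = 12; px1_4 = 74; py1_4 = 116; center_x_5 = 134; center_y_5 = 406; center_x_6 = 284; radius_6 = 44; center_x_7 = 126; center_y_7 = 144; radius_7 = 52; px0_8 = 342; py0_8 = 140; px1_8 = 422; py1_8 = 174; px0_9 = 160; py0_9 = 114; px1_9 = 216; py1_9 = 178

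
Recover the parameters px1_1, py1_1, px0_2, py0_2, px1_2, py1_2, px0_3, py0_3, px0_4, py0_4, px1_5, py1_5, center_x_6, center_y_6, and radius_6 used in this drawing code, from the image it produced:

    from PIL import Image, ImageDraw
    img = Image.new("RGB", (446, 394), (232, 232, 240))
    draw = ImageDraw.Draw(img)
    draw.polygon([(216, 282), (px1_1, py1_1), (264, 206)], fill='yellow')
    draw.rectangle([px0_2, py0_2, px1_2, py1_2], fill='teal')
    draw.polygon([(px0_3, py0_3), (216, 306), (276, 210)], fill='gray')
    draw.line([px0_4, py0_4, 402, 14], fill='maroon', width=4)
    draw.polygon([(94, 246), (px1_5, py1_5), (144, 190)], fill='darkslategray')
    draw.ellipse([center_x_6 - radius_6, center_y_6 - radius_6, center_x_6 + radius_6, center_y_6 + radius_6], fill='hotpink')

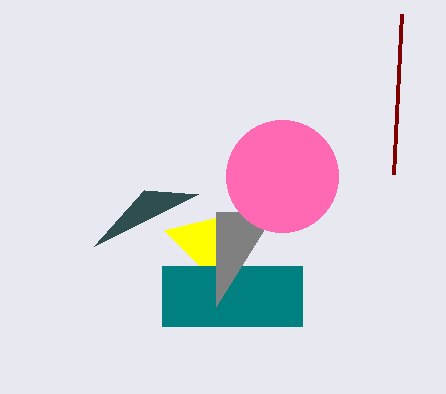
px1_1 = 164, py1_1 = 230, px0_2 = 162, py0_2 = 266, px1_2 = 302, py1_2 = 326, px0_3 = 216, py0_3 = 212, px0_4 = 394, py0_4 = 174, px1_5 = 198, py1_5 = 194, center_x_6 = 282, center_y_6 = 176, radius_6 = 56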